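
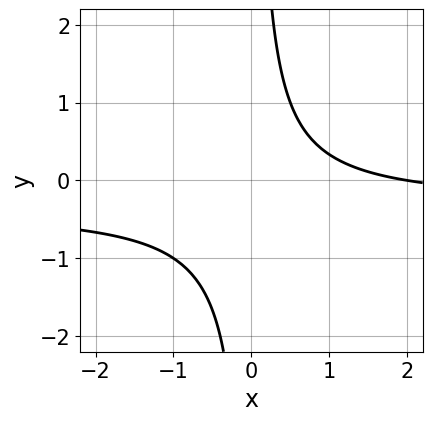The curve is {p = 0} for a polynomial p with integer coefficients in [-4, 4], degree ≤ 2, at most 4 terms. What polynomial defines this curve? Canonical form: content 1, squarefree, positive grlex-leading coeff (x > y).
3*x*y + x - 2

First, deg p = 2. No degree-1 curve has this shape.
Then, checking where it meets the axes: the curve avoids every integer y-axis point in the box; it meets the x-axis at x = 2 (among the integer gridlines).
Finally, solving for integer coefficients yields p as stated.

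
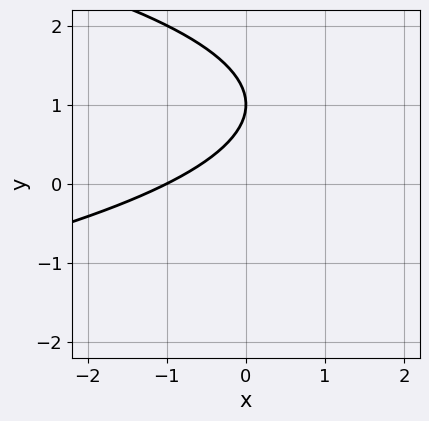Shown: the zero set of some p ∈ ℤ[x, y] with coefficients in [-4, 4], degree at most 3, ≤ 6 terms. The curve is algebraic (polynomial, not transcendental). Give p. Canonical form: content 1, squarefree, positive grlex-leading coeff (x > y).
y^2 + x - 2*y + 1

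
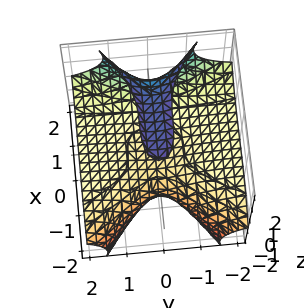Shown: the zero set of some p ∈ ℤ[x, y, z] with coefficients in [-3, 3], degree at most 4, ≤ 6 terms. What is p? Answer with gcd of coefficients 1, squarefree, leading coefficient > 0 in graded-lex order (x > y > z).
deg p = 3.
Observable constraints: no y-intercept at any integer in the box; it meets the x-axis at x = 1 (among the integer gridlines).
Matching integer coefficients to the picture gives p.

x^3 - 3*y^2*z + z^3 - 3*z - 1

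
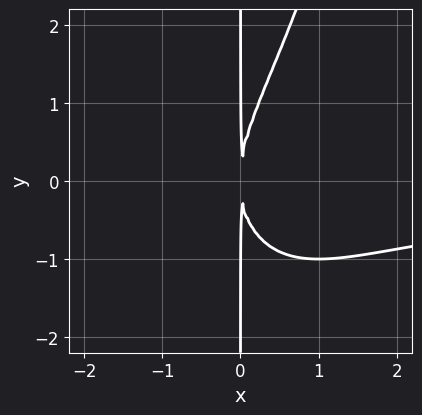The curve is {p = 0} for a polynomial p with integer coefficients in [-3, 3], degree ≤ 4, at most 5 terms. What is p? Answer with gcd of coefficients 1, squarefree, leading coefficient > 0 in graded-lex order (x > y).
Degree: a generic line meets the curve in up to 4 points, so deg p = 4.
From the axis intercepts and sections: every point of the y-axis in the box is on the curve.
Matching integer coefficients to the picture gives p.

x^3*y + x^2*y - x*y^2 + 3*x^2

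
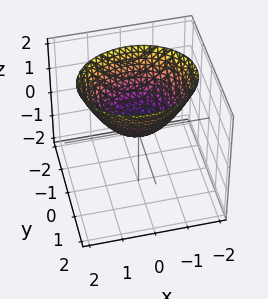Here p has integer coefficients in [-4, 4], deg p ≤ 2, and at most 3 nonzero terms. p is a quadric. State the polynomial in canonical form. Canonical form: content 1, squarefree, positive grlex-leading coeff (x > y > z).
2*x^2 + 3*y^2 - 3*z

(a) Degree: a single bowl opening along one axis; a quadric, so deg p = 2.
(b) Symmetries: the y ↦ −y reflection is a symmetry, so y appears only in even powers; the x ↦ −x reflection is a symmetry, so x appears only in even powers.
(c) Observable constraints: one z-axis crossing is at z = 0; it meets the y-axis at y = 0 (among the integer gridlines); it meets the x-axis at x = 0 (among the integer gridlines).
(d) These observations pin down the coefficients.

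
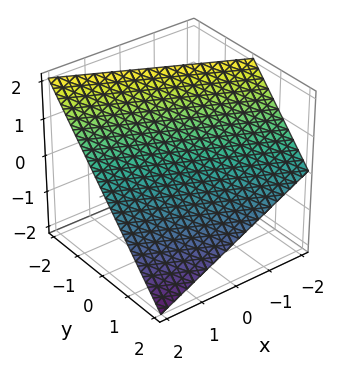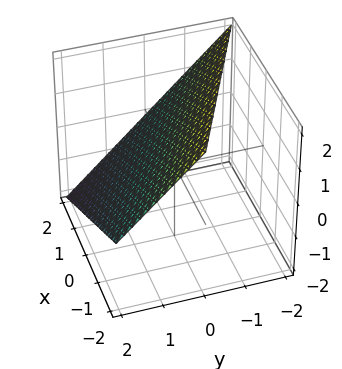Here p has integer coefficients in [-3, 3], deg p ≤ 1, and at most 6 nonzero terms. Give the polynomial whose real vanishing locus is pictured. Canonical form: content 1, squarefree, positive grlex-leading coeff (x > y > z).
First, deg p = 1.
Then, against the integer gridlines: it meets the x-axis at x = 2 (among the integer gridlines); it crosses the z-axis at the gridline z = 1.
Finally, these observations pin down the coefficients.

x + 2*y + 2*z - 2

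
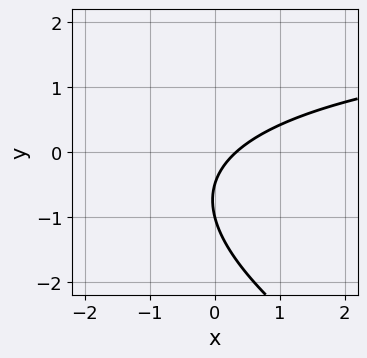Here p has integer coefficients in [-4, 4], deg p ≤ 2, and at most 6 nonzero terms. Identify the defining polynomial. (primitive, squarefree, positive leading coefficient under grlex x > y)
Degree: a generic line meets the curve in up to 2 points, so deg p = 2.
Against the integer gridlines: one y-axis crossing is at y = -1.
Assembling these constraints gives the stated polynomial.

x*y + 2*y^2 - 3*x + 3*y + 1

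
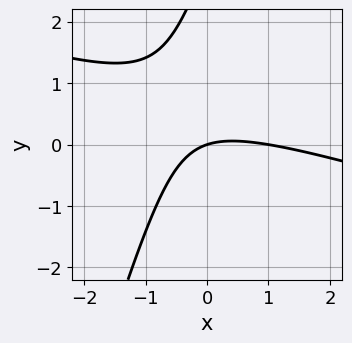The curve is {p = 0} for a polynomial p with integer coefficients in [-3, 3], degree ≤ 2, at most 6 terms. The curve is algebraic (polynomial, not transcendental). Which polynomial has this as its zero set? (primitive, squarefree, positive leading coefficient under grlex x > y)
(a) The degree is 2 — the shape is more complex than any degree-1 curve.
(b) From the visible intercepts: it meets the y-axis at y = 0 (among the integer gridlines); among the integer gridlines, it crosses the x-axis at x ∈ {0, 1}.
(c) Solving for integer coefficients yields p as stated.

x^2 + 3*x*y - y^2 - x + 3*y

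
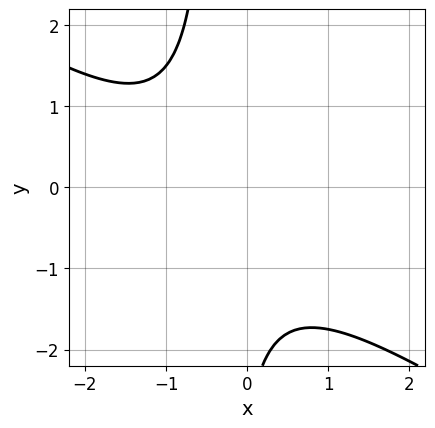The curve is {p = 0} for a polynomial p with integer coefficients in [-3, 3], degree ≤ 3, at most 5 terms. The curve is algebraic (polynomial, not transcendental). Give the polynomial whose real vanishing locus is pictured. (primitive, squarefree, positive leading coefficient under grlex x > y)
First, degree: the shape is more complex than any degree-1 curve, so deg p = 2.
Then, from the visible intercepts: the curve avoids every integer x-axis point in the box; no y-intercept at any integer in the box.
Finally, putting this together gives p.

2*x^2 + 3*x*y + 2*x + y + 3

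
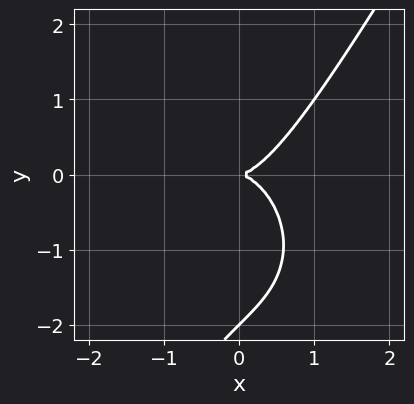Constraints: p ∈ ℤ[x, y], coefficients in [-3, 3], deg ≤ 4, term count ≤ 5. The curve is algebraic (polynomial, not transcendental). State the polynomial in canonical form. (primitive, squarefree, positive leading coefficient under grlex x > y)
2*x^3 + x*y^2 - y^3 - 2*y^2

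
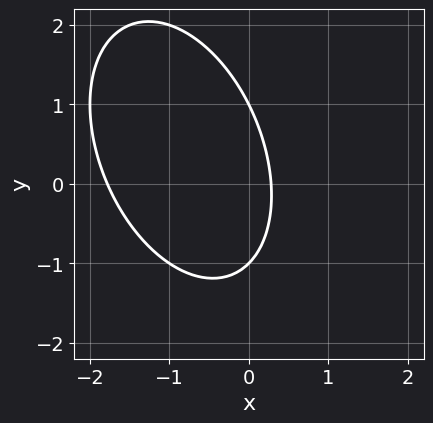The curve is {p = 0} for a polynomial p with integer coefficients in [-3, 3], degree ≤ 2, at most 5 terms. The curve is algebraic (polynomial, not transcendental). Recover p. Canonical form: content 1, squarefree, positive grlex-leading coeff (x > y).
(a) deg p = 2. No degree-1 curve has this shape.
(b) Against the integer gridlines: among the integer gridlines, it crosses the y-axis at y ∈ {-1, 1}.
(c) Solving for integer coefficients yields p as stated.

2*x^2 + x*y + y^2 + 3*x - 1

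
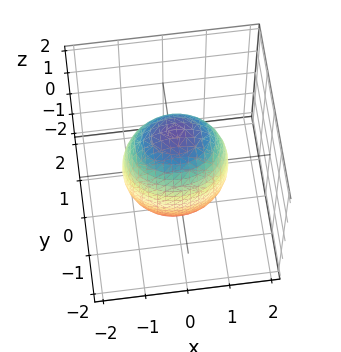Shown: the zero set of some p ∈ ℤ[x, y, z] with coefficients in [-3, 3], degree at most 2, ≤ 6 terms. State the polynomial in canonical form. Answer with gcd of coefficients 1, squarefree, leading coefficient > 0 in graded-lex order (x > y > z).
(a) The degree is 2 — bounded and convex; a quadric.
(b) Symmetries: it's symmetric under y → −y, forcing even powers of y; it's symmetric under z → −z, forcing even powers of z; the x ↦ −x reflection is a symmetry, so x appears only in even powers.
(c) From the axis intercepts and sections: the y-axis gridline crossings are at y ∈ {-1, 1}.
(d) Matching integer coefficients to the picture gives p.

2*x^2 + 3*y^2 + z^2 - 3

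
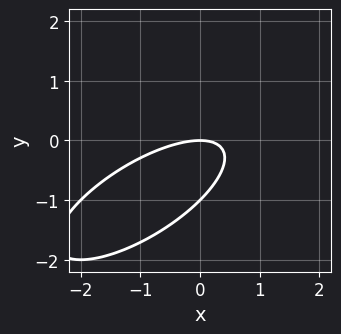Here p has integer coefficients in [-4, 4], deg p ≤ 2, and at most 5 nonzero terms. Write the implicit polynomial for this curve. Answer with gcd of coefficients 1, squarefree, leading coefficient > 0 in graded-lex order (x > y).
x^2 - 2*x*y + 2*y^2 + 2*y

1. Degree: the shape is more complex than any degree-1 curve, so deg p = 2.
2. Checking where it meets the axes: among the integer gridlines, it crosses the y-axis at y ∈ {-1, 0}; one x-axis crossing is at x = 0.
3. Solving for integer coefficients yields p as stated.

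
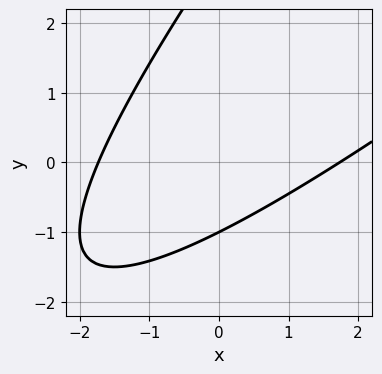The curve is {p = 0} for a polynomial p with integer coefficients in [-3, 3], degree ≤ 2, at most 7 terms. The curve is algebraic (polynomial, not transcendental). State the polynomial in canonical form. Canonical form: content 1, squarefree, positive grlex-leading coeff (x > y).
The degree is 2 — the shape is more complex than any degree-1 curve.
Reading off the gridlines: it meets the y-axis at y = -1 (among the integer gridlines).
Assembling these constraints gives the stated polynomial.

x^2 - 2*x*y + y^2 - 2*y - 3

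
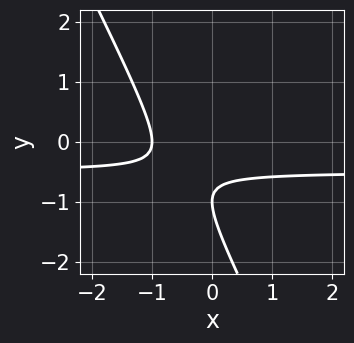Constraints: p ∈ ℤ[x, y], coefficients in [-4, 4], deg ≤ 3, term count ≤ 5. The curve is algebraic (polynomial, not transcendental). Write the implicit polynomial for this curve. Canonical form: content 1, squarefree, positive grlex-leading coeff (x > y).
2*x*y + y^2 + x + 2*y + 1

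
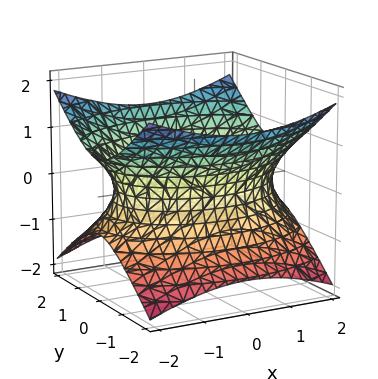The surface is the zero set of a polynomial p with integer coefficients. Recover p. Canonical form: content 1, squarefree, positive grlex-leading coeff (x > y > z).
x^2 + 2*y^2 - 3*z^2 - 3

deg p = 2.
Symmetries: mirror symmetry z ↦ −z ⇒ only even powers of z; it's symmetric under y → −y, forcing even powers of y; mirror symmetry x ↦ −x ⇒ only even powers of x.
Checking where it meets the axes: no z-intercept at any integer in the box.
These observations pin down the coefficients.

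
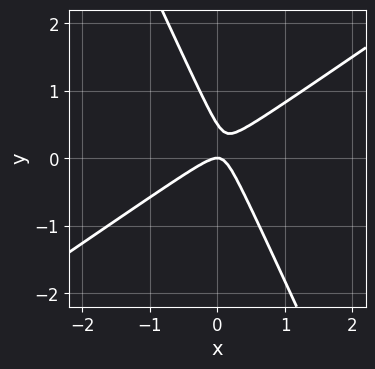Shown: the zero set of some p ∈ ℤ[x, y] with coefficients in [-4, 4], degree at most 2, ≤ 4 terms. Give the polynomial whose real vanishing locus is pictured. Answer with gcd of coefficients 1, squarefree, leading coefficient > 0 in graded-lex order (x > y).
3*x^2 - 3*x*y - 2*y^2 + y

1. The degree is 2 — the shape is more complex than any degree-1 curve.
2. Observable constraints: it crosses the y-axis at the gridline y = 0; it meets the x-axis at x = 0 (among the integer gridlines).
3. The integer polynomial consistent with all of this is the stated p.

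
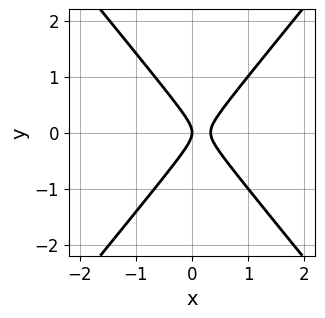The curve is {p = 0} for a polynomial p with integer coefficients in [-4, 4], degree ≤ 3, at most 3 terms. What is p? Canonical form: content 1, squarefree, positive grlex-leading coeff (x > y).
First, degree: a generic line meets the curve in up to 2 points, so deg p = 2.
Then, symmetries: it's symmetric under y → −y, forcing even powers of y.
Then, observable constraints: it crosses the y-axis at the gridline y = 0; it meets the x-axis at x = 0 (among the integer gridlines).
Finally, putting this together gives p.

3*x^2 - 2*y^2 - x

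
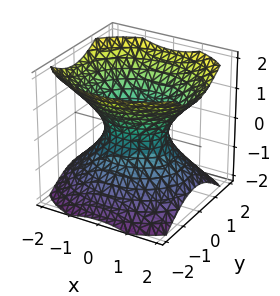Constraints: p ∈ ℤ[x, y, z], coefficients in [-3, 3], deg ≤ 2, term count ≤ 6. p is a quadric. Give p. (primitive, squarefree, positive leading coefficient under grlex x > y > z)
2*x^2 + 3*y^2 - 3*z^2 - 2

(a) deg p = 2. One connected sheet with a waist; a quadric.
(b) Symmetries: mirror symmetry x ↦ −x ⇒ only even powers of x; the z ↦ −z reflection is a symmetry, so z appears only in even powers; it's symmetric under y → −y, forcing even powers of y.
(c) From the axis intercepts and sections: the x-axis gridline crossings are at x ∈ {-1, 1}; no z-intercept at any integer in the box.
(d) Assembling these constraints gives the stated polynomial.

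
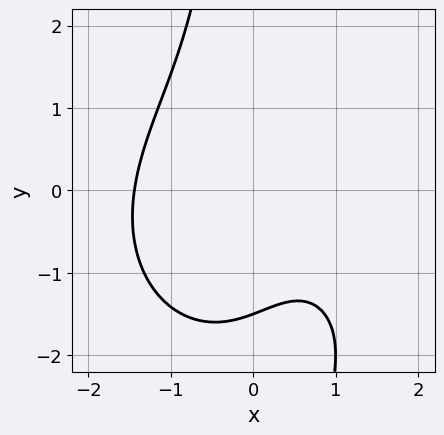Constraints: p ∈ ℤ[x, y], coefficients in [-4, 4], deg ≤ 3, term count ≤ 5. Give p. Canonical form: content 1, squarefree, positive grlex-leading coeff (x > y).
x^3 + x*y^2 + 2*x*y + 2*y + 3

1. The degree is 3 — a generic line meets the curve in up to 3 points.
2. Matching integer coefficients to the picture gives p.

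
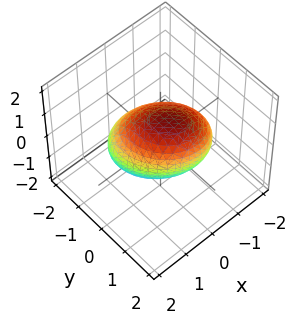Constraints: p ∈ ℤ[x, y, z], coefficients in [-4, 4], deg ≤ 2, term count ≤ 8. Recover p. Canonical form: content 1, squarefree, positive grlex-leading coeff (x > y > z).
2*x^2 + x*y + 2*y^2 - y*z + 2*z^2 - 3

First, degree: no degree-1 surface has this shape, so deg p = 2.
Finally, matching integer coefficients to the picture gives p.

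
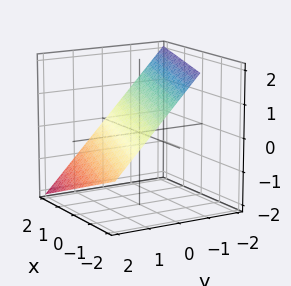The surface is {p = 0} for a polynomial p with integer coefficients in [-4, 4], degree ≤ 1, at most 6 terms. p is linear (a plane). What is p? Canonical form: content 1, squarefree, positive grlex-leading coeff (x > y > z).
x + 3*y + 3*z - 2

1. Degree: every cross-section is a straight line — this is a plane, so deg p = 1.
2. Checking where it meets the axes: one x-axis crossing is at x = 2.
3. Assembling these constraints gives the stated polynomial.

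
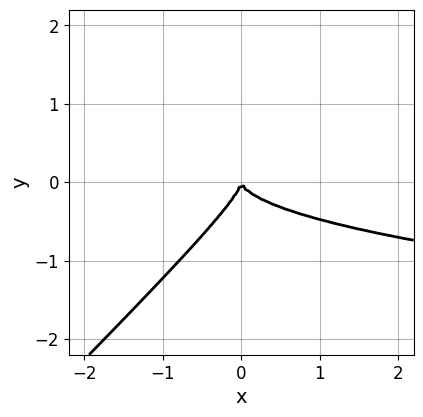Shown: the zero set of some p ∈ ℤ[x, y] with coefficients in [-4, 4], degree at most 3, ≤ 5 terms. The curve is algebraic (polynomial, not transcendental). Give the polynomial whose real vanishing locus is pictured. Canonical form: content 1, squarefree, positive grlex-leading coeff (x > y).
1. The degree is 3 — no degree-2 curve has this shape.
2. Reading off the gridlines: one x-axis crossing is at x = 0; it meets the y-axis at y = 0 (among the integer gridlines).
3. Matching integer coefficients to the picture gives p.

3*x*y^2 - 3*y^3 - x^2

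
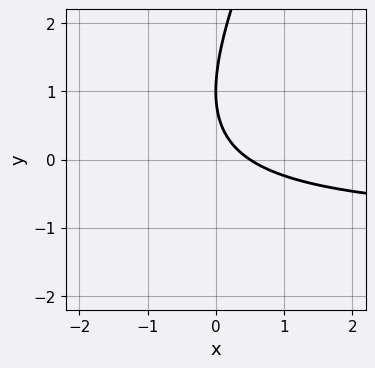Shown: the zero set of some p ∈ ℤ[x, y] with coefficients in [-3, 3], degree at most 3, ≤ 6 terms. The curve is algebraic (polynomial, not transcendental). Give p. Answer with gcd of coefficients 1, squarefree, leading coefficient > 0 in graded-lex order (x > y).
deg p = 2. A generic line meets the curve in up to 2 points.
Observable constraints: it meets the y-axis at y = 1 (among the integer gridlines).
Together with the visible shape, these determine p as stated.

2*x*y - y^2 + 2*x + 2*y - 1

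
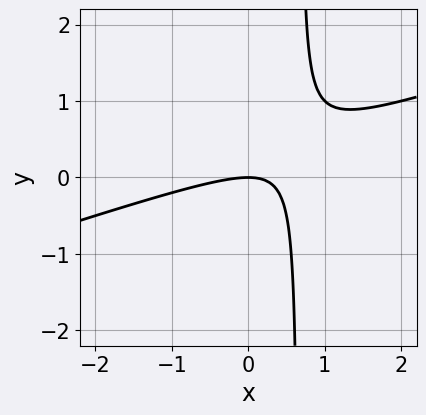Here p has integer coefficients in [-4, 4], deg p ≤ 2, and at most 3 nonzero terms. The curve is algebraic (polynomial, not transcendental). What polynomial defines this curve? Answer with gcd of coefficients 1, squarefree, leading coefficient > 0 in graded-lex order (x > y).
1. deg p = 2. No degree-1 curve has this shape.
2. Against the integer gridlines: it meets the x-axis at x = 0 (among the integer gridlines); it crosses the y-axis at the gridline y = 0.
3. Matching integer coefficients to the picture gives p.

x^2 - 3*x*y + 2*y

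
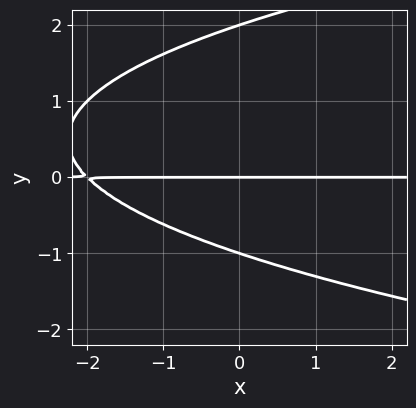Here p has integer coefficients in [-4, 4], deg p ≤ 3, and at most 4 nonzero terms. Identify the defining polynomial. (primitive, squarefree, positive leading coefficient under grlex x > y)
y^3 - x*y - y^2 - 2*y

deg p = 3. The shape is more complex than any degree-2 curve.
From the axis intercepts and sections: every point of the x-axis in the box is on the curve; among the integer gridlines, it crosses the y-axis at y ∈ {-1, 0, 2}.
Together with the visible shape, these determine p as stated.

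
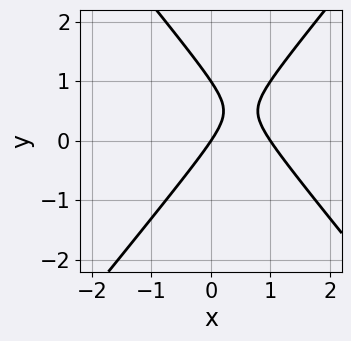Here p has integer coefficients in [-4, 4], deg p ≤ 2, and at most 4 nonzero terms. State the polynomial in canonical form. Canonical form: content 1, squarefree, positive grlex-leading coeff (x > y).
1. deg p = 2.
2. From the visible intercepts: among the integer gridlines, it crosses the y-axis at y ∈ {0, 1}; among the integer gridlines, it crosses the x-axis at x ∈ {0, 1}.
3. Fitting integer coefficients to these (and the overall shape) gives p.

3*x^2 - 2*y^2 - 3*x + 2*y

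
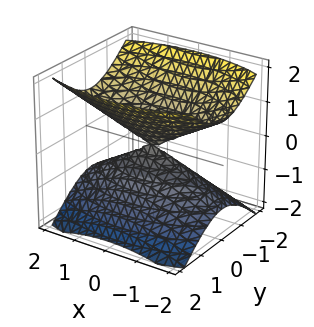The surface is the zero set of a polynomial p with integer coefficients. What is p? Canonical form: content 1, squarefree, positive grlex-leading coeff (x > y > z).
First, the picture has 2 separate pieces.
Then, degree: a double cone through the origin; a quadric, so deg p = 2.
Next, symmetries: mirror symmetry x ↦ −x ⇒ only even powers of x; the z ↦ −z reflection is a symmetry, so z appears only in even powers; the y ↦ −y reflection is a symmetry, so y appears only in even powers.
Then, reading off the gridlines: it crosses the x-axis at the gridline x = 0; it crosses the y-axis at the gridline y = 0.
Finally, matching integer coefficients to the picture gives p.

x^2 + 3*y^2 - 3*z^2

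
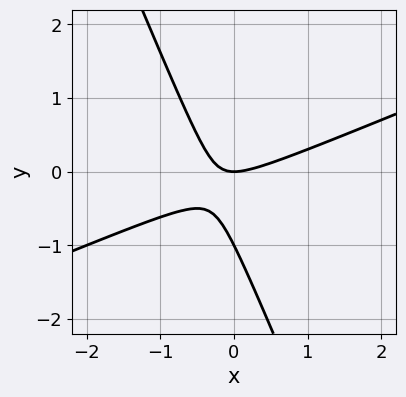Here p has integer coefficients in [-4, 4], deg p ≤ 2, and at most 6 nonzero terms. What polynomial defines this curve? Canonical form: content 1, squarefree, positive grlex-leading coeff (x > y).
x^2 - 2*x*y - y^2 - y

deg p = 2.
Checking where it meets the axes: one x-axis crossing is at x = 0; among the integer gridlines, it crosses the y-axis at y ∈ {-1, 0}.
These observations pin down the coefficients.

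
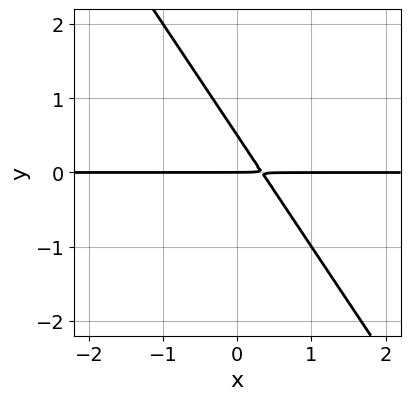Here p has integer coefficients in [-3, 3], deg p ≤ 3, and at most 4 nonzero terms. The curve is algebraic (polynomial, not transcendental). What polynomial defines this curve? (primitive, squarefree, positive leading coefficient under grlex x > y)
3*x*y + 2*y^2 - y

First, the degree is 2 — no degree-1 curve has this shape.
Then, checking where it meets the axes: every point of the x-axis in the box is on the curve; one y-axis crossing is at y = 0.
Finally, solving for integer coefficients yields p as stated.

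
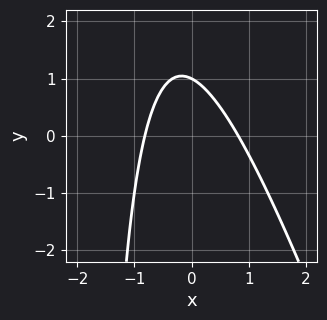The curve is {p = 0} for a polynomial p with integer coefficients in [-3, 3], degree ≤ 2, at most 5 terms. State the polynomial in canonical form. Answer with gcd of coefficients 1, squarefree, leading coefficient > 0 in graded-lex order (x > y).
First, the degree is 2 — a generic line meets the curve in up to 2 points.
Next, against the integer gridlines: it meets the y-axis at y = 1 (among the integer gridlines).
Finally, together with the visible shape, these determine p as stated.

3*x^2 + x*y + 2*y - 2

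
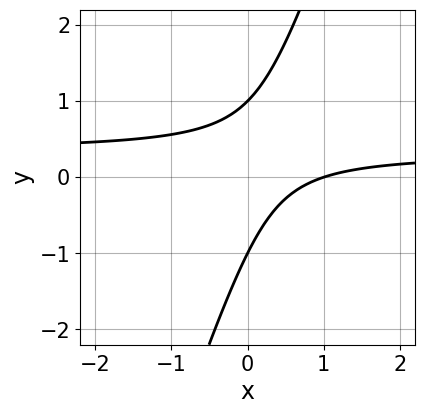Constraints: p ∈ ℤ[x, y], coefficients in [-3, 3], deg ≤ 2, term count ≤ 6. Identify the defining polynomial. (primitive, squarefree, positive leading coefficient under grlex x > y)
3*x*y - y^2 - x + 1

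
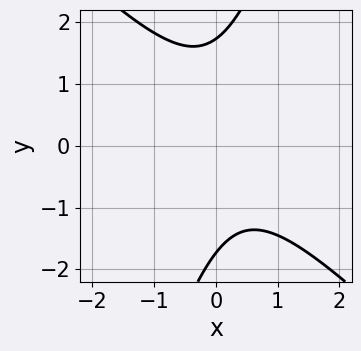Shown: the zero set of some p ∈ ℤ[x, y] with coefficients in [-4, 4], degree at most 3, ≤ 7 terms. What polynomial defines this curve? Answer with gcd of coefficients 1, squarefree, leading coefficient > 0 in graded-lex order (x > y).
First, degree: a generic line meets the curve in up to 2 points, so deg p = 2.
Then, observable constraints: the curve avoids every integer x-axis point in the box.
Finally, the integer polynomial consistent with all of this is the stated p.

3*x^2 + 2*x*y - y^2 - x + 3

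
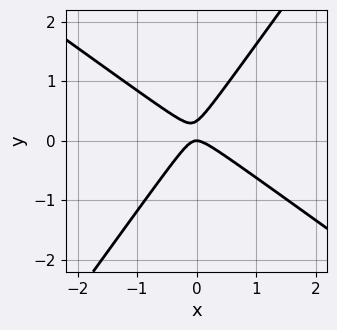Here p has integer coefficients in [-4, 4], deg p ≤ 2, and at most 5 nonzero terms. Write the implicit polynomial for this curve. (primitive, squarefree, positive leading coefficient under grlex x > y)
3*x^2 + 2*x*y - 3*y^2 + y

First, the degree is 2 — a generic line meets the curve in up to 2 points.
Next, observable constraints: it crosses the x-axis at the gridline x = 0; one y-axis crossing is at y = 0.
Finally, matching integer coefficients to the picture gives p.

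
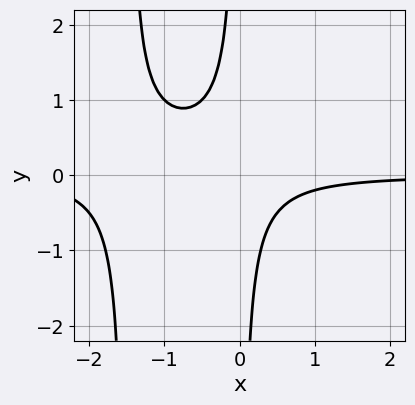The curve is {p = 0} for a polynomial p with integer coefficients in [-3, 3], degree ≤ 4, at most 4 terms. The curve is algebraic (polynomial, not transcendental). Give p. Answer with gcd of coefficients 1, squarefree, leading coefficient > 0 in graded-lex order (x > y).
2*x^2*y + 3*x*y + 1

1. deg p = 3. The shape is more complex than any degree-2 curve.
2. From the visible intercepts: it misses every integer gridline on the x-axis; the curve avoids every integer y-axis point in the box.
3. Matching integer coefficients to the picture gives p.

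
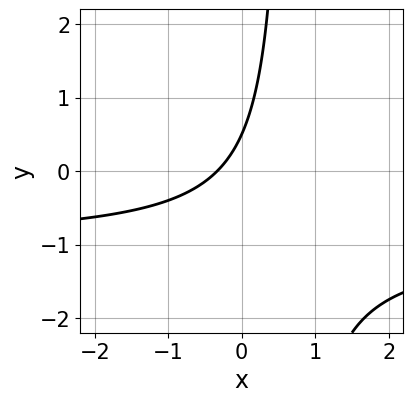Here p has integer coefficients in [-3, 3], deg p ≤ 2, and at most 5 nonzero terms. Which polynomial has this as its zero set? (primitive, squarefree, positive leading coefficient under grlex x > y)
3*x*y + 3*x - 2*y + 1

First, the degree is 2 — the shape is more complex than any degree-1 curve.
Finally, putting this together gives p.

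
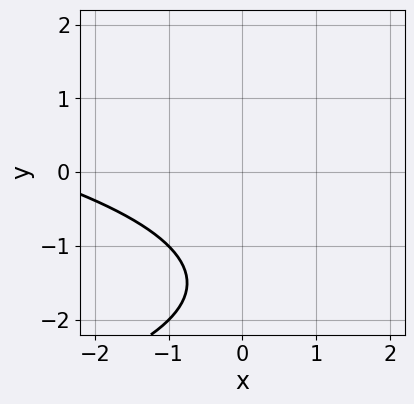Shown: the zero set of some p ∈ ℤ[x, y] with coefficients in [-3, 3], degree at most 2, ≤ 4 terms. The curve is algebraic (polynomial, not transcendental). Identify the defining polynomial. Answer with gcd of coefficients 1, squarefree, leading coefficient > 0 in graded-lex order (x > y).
y^2 + x + 3*y + 3

deg p = 2. No degree-1 curve has this shape.
Reading off the gridlines: the curve avoids every integer y-axis point in the box; no x-intercept at any integer in the box.
Together with the visible shape, these determine p as stated.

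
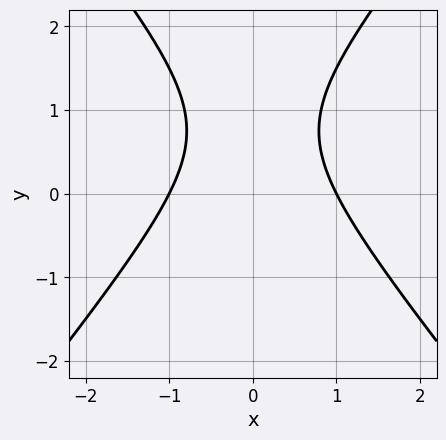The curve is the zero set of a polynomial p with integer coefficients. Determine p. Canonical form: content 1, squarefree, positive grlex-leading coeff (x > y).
3*x^2 - 2*y^2 + 3*y - 3

Degree: no degree-1 curve has this shape, so deg p = 2.
Symmetries: it's symmetric under x → −x, forcing even powers of x.
Checking where it meets the axes: the curve avoids every integer y-axis point in the box; among the integer gridlines, it crosses the x-axis at x ∈ {-1, 1}.
Solving for integer coefficients yields p as stated.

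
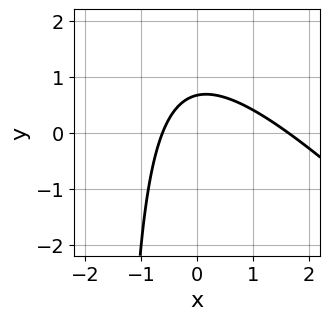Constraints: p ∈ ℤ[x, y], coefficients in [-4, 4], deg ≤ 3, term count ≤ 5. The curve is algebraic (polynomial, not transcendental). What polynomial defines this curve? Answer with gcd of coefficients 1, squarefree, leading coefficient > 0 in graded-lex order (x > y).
(a) deg p = 2.
(b) Putting this together gives p.

2*x^2 + 2*x*y - 2*x + 3*y - 2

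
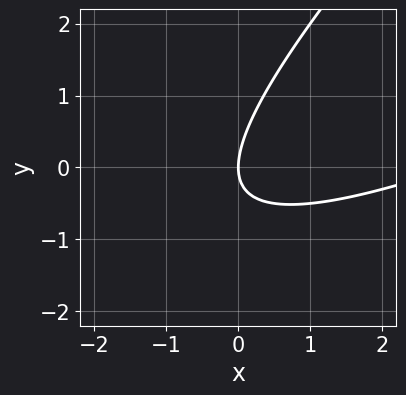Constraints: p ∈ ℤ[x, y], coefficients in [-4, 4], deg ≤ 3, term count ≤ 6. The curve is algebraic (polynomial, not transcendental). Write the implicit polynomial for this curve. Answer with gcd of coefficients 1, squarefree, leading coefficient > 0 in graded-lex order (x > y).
x^2 - 3*x*y + 2*y^2 - 3*x

(a) The degree is 2 — the shape is more complex than any degree-1 curve.
(b) From the visible intercepts: it crosses the y-axis at the gridline y = 0; one x-axis crossing is at x = 0.
(c) Fitting integer coefficients to these (and the overall shape) gives p.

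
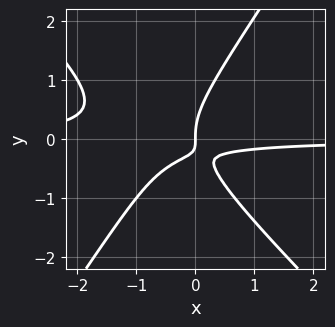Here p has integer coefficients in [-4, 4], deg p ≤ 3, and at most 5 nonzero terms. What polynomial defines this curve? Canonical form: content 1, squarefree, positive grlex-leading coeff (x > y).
3*x^2*y + x*y^2 - 2*y^3 + 3*x*y + x

1. deg p = 3.
2. Reading off the gridlines: one y-axis crossing is at y = 0; one x-axis crossing is at x = 0.
3. Solving for integer coefficients yields p as stated.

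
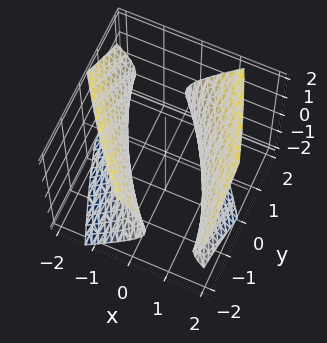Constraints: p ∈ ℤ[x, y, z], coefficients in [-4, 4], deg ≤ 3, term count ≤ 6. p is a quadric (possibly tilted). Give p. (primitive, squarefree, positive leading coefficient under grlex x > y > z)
3*x^2 + 3*x*y + y^2 - y*z - 2*z^2 - 3

First, the picture has 2 separate pieces.
Then, degree: no degree-1 surface has this shape, so deg p = 2.
Then, against the integer gridlines: the x-axis gridline crossings are at x ∈ {-1, 1}; the surface avoids every integer z-axis point in the box.
Finally, putting this together gives p.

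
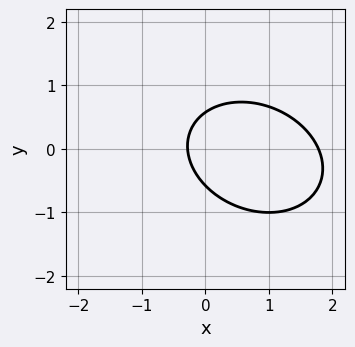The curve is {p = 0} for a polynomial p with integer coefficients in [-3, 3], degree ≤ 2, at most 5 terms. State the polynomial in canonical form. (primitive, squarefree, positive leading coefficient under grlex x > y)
2*x^2 + x*y + 3*y^2 - 3*x - 1

1. Degree: no degree-1 curve has this shape, so deg p = 2.
2. Putting this together gives p.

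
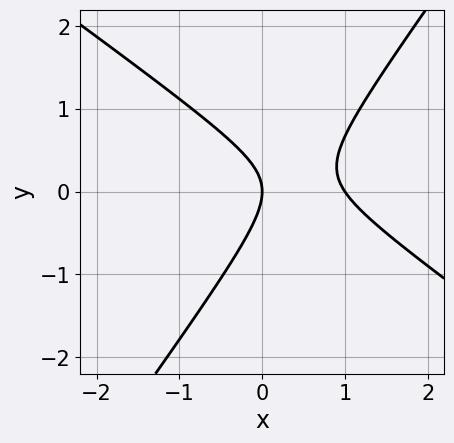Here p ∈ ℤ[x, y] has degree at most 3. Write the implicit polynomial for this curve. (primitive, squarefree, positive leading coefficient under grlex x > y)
(a) deg p = 2. A generic line meets the curve in up to 2 points.
(b) From the axis intercepts and sections: it crosses the y-axis at the gridline y = 0; among the integer gridlines, it crosses the x-axis at x ∈ {0, 1}.
(c) Fitting integer coefficients to these (and the overall shape) gives p.

3*x^2 + 2*x*y - 3*y^2 - 3*x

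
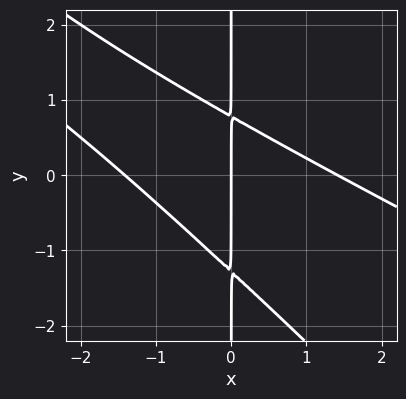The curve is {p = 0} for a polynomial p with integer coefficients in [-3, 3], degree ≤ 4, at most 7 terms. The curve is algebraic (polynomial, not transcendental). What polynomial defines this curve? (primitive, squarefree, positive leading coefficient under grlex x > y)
x^3 + 3*x^2*y + 2*x*y^2 + x*y - 2*x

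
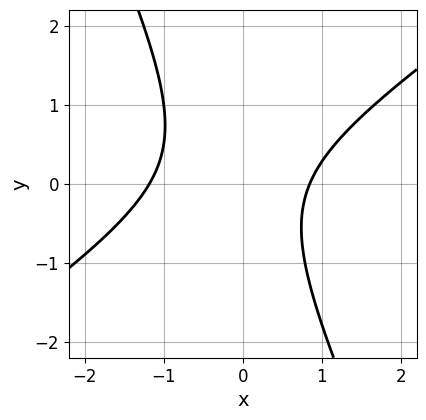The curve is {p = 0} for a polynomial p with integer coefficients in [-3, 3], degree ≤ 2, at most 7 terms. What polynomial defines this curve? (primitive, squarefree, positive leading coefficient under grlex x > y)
3*x^2 - 3*x*y - 2*y^2 + x - 3

(a) The degree is 2 — a generic line meets the curve in up to 2 points.
(b) From the visible intercepts: it misses every integer gridline on the y-axis.
(c) The integer polynomial consistent with all of this is the stated p.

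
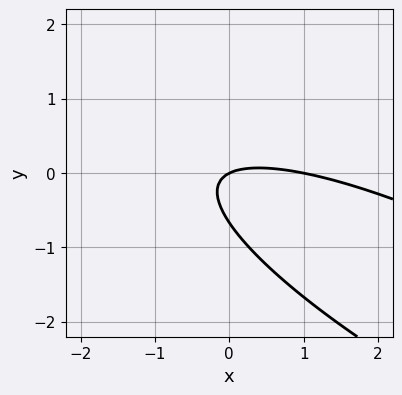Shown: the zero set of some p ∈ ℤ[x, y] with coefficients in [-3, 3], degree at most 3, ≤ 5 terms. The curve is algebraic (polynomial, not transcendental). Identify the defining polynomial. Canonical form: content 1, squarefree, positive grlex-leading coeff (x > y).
First, deg p = 2. A generic line meets the curve in up to 2 points.
Then, observable constraints: it meets the y-axis at y = 0 (among the integer gridlines); the x-axis gridline crossings are at x ∈ {0, 1}.
Finally, together with the visible shape, these determine p as stated.

x^2 + 3*x*y + 3*y^2 - x + 2*y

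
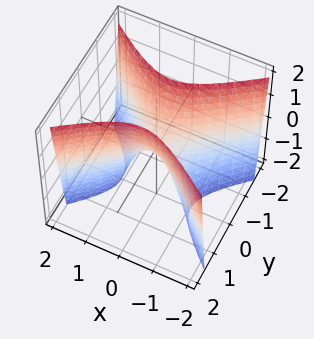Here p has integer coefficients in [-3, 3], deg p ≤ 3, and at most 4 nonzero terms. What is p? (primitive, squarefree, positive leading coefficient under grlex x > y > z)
2*x^2 - 3*y^2 + z

First, deg p = 2. A hyperbolic paraboloid; a quadric.
Next, symmetries: the x ↦ −x reflection is a symmetry, so x appears only in even powers; the y ↦ −y reflection is a symmetry, so y appears only in even powers.
Then, from the axis intercepts and sections: one z-axis crossing is at z = 0; it meets the x-axis at x = 0 (among the integer gridlines).
Finally, the integer polynomial consistent with all of this is the stated p.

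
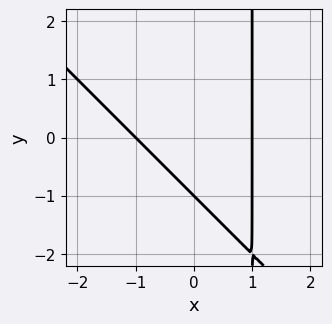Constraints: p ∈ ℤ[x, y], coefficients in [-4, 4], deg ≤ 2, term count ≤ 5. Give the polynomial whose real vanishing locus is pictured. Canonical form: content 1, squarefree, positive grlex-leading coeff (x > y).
1. The degree is 2 — no degree-1 curve has this shape.
2. From the axis intercepts and sections: among the integer gridlines, it crosses the x-axis at x ∈ {-1, 1}; it crosses the y-axis at the gridline y = -1.
3. The integer polynomial consistent with all of this is the stated p.

x^2 + x*y - y - 1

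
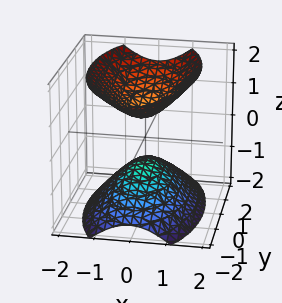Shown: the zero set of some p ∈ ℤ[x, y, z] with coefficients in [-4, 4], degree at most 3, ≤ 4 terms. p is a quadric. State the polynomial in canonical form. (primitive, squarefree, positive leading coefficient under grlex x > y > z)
(a) The picture has 2 separate pieces. Treating them together as one polynomial.
(b) Degree: two separate bowl-shaped sheets opening away from each other; a quadric, so deg p = 2.
(c) Symmetries: mirror symmetry z ↦ −z ⇒ only even powers of z; mirror symmetry y ↦ −y ⇒ only even powers of y; mirror symmetry x ↦ −x ⇒ only even powers of x.
(d) From the axis intercepts and sections: no x-intercept at any integer in the box; it misses every integer gridline on the y-axis.
(e) The integer polynomial consistent with all of this is the stated p.

3*x^2 + y^2 - 2*z^2 + 1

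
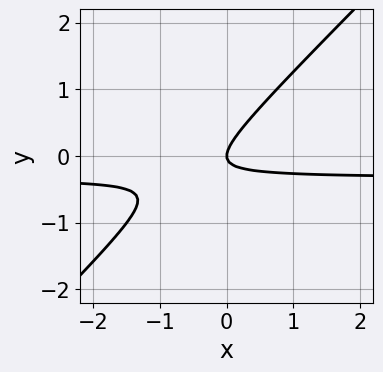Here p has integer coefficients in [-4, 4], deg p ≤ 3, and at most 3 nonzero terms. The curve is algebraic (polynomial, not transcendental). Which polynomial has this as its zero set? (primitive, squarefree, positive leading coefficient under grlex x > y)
3*x*y - 3*y^2 + x

(a) Degree: no degree-1 curve has this shape, so deg p = 2.
(b) Observable constraints: it meets the y-axis at y = 0 (among the integer gridlines); one x-axis crossing is at x = 0.
(c) Matching integer coefficients to the picture gives p.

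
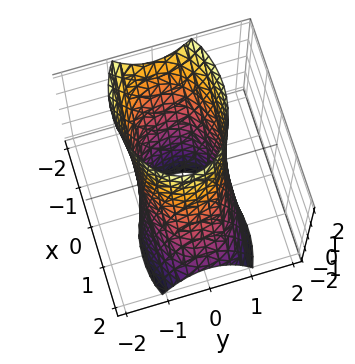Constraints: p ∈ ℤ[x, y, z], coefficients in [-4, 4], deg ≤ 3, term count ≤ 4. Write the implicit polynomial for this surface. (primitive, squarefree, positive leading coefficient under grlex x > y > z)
x^2 + x*z + 2*y^2 - 2

1. Degree: a generic line meets the surface in up to 2 points, so deg p = 2.
2. Reading off the gridlines: no z-intercept at any integer in the box; among the integer gridlines, it crosses the y-axis at y ∈ {-1, 1}.
3. These observations pin down the coefficients.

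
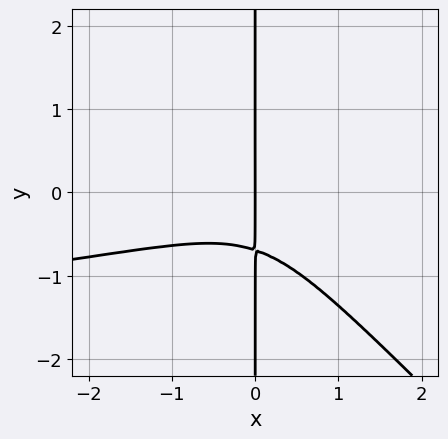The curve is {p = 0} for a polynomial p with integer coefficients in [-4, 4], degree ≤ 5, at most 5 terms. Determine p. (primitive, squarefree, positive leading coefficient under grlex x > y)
3*x^2*y^2 + 3*x*y^3 + x^3 + x

1. Degree: the shape is more complex than any degree-3 curve, so deg p = 4.
2. Observable constraints: the visible y-axis segment lies entirely on the curve; it crosses the x-axis at the gridline x = 0.
3. These observations pin down the coefficients.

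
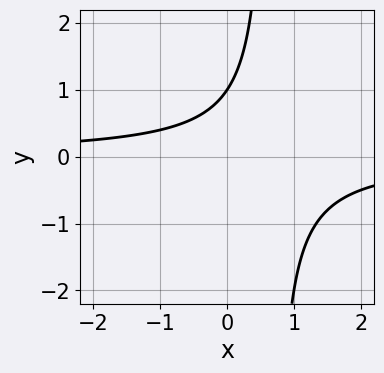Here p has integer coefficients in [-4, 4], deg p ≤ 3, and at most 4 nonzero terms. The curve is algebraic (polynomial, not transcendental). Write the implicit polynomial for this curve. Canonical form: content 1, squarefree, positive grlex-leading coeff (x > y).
First, deg p = 2.
Then, reading off the gridlines: it misses every integer gridline on the x-axis; it crosses the y-axis at the gridline y = 1.
Finally, solving for integer coefficients yields p as stated.

3*x*y - 2*y + 2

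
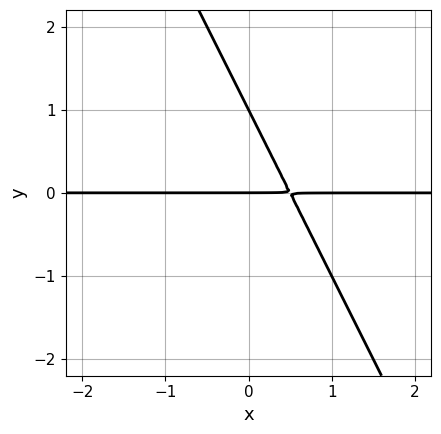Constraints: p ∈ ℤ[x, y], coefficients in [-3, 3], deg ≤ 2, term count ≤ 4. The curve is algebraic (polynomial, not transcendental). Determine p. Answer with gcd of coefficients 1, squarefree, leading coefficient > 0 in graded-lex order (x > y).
deg p = 2. A generic line meets the curve in up to 2 points.
From the visible intercepts: the y-axis gridline crossings are at y ∈ {0, 1}; every point of the x-axis in the box is on the curve.
Together with the visible shape, these determine p as stated.

2*x*y + y^2 - y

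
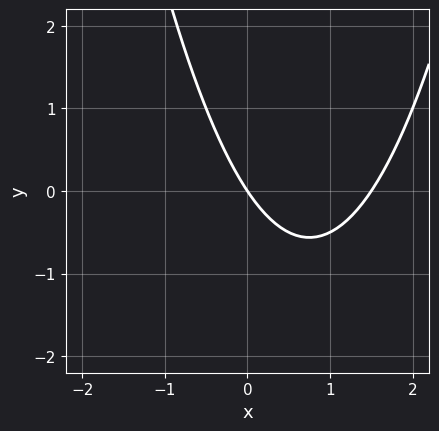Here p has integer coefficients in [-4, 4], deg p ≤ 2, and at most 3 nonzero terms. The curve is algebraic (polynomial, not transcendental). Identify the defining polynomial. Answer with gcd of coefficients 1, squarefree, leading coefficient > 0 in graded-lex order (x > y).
The degree is 2 — no degree-1 curve has this shape.
From the visible intercepts: one x-axis crossing is at x = 0; it crosses the y-axis at the gridline y = 0.
Matching integer coefficients to the picture gives p.

2*x^2 - 3*x - 2*y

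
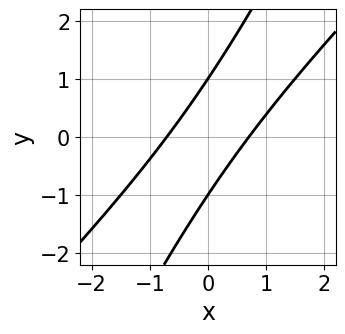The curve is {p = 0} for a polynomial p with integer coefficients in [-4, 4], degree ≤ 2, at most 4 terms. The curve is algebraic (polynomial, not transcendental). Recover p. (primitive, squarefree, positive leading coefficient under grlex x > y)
(a) The degree is 2 — the shape is more complex than any degree-1 curve.
(b) From the axis intercepts and sections: among the integer gridlines, it crosses the y-axis at y ∈ {-1, 1}.
(c) Solving for integer coefficients yields p as stated.

2*x^2 - 3*x*y + y^2 - 1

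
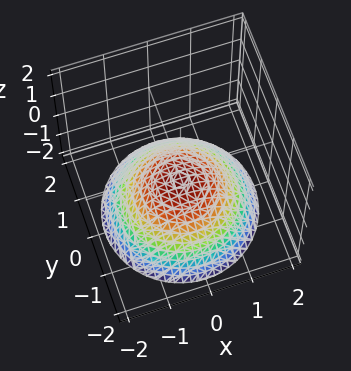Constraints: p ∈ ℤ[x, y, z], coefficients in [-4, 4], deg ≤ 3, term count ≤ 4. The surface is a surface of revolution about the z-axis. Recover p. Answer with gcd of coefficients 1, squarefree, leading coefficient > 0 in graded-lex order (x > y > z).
First, deg p = 2. A generic line meets the surface in up to 2 points.
Then, symmetries: rotational symmetry about the z-axis ⇒ p depends on x, y only through x² + y².
Then, checking where it meets the axes: the surface avoids every integer y-axis point in the box; a circular section at z = -2 has radius between 1 and 2; the surface avoids every integer x-axis point in the box.
Finally, the integer polynomial consistent with all of this is the stated p.

x^2 + y^2 + 2*z + 1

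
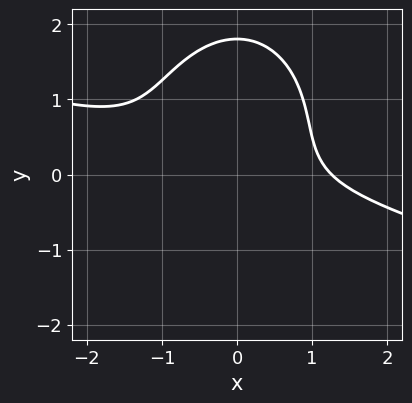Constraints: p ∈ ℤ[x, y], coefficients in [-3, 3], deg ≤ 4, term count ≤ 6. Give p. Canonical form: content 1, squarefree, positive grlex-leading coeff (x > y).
x^3 + 3*x^2*y + 2*y^3 - 3*y^2 - 2

First, degree: no degree-2 curve has this shape, so deg p = 3.
Finally, solving for integer coefficients yields p as stated.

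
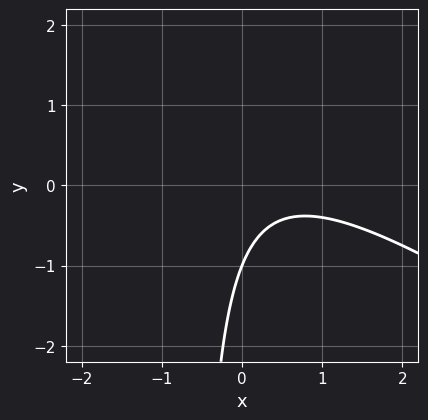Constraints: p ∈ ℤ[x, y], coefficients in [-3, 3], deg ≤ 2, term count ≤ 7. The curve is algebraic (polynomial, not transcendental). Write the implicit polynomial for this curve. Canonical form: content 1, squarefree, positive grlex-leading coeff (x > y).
2*x^2 + 3*x*y - 2*x + 2*y + 2

(a) Degree: no degree-1 curve has this shape, so deg p = 2.
(b) Against the integer gridlines: no x-intercept at any integer in the box; it meets the y-axis at y = -1 (among the integer gridlines).
(c) Assembling these constraints gives the stated polynomial.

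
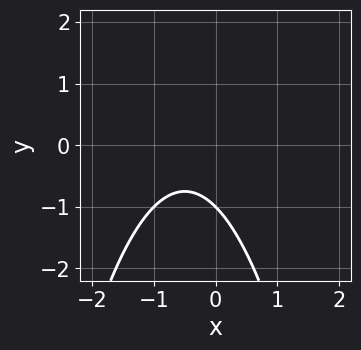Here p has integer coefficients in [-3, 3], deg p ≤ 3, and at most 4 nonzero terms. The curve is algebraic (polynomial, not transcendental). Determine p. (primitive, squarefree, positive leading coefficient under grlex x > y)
x^2 + x + y + 1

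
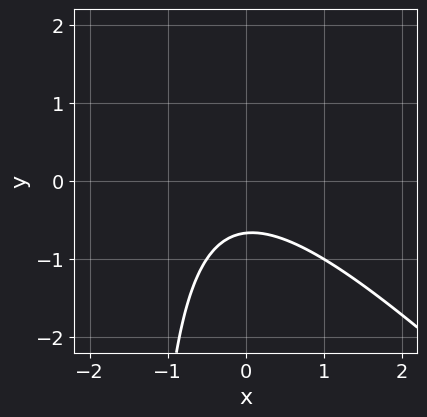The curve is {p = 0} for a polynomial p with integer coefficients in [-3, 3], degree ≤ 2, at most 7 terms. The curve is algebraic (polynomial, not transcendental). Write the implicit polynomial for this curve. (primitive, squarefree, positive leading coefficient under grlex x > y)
First, deg p = 2.
Next, checking where it meets the axes: it misses every integer gridline on the x-axis.
Finally, putting this together gives p.

2*x^2 + 2*x*y + x + 3*y + 2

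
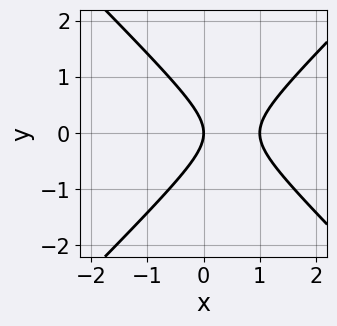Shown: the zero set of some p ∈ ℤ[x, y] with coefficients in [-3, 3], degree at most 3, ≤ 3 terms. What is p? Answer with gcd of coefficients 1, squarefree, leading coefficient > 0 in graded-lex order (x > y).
x^2 - y^2 - x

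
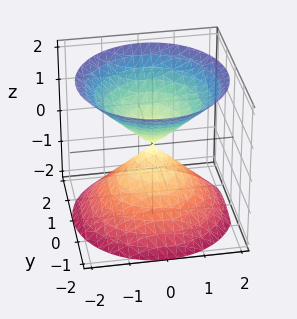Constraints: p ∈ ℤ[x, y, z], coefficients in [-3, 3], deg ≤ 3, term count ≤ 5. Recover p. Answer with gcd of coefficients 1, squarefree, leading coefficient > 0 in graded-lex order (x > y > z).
x^2 + y^2 - z^2

1. The picture has 2 separate pieces. They look like related sheets of one shape, so recover p as a whole.
2. deg p = 2. Two nappes meeting at a single point; a quadric.
3. By symmetry, every cross-section ⟂ z is a circle, so x, y appear only via x² + y²; it's symmetric under z → −z, forcing even powers of z.
4. Observable constraints: it meets the y-axis at y = 0 (among the integer gridlines); a circular section at z = 1 has radius exactly 1; it crosses the z-axis at the gridline z = 0.
5. Assembling these constraints gives the stated polynomial.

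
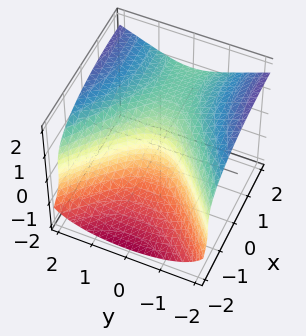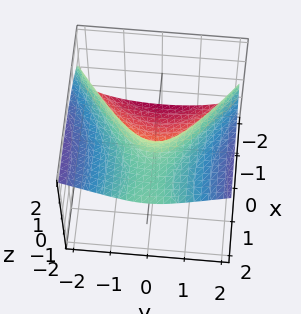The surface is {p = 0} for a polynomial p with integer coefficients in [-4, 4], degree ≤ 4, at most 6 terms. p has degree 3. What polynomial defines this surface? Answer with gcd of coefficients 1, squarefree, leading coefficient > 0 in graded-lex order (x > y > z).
1. The degree is 3 — no degree-2 surface has this shape.
2. Checking where it meets the axes: one y-axis crossing is at y = 0; it crosses the z-axis at the gridline z = 0.
3. Together with the visible shape, these determine p as stated.

2*z^3 + x^2 - 2*y^2 - 3*x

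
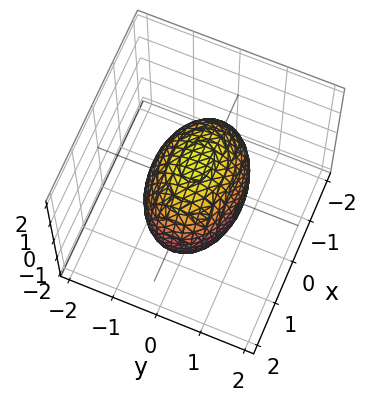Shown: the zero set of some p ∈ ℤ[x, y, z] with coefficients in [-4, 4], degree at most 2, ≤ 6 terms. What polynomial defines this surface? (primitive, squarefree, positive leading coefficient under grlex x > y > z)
deg p = 2. A closed, bounded, convex surface; a quadric.
Symmetries: the x ↦ −x reflection is a symmetry, so x appears only in even powers; it's symmetric under z → −z, forcing even powers of z; the y ↦ −y reflection is a symmetry, so y appears only in even powers.
Observable constraints: the y-axis gridline crossings are at y ∈ {-1, 1}.
Solving for integer coefficients yields p as stated.

x^2 + 2*y^2 + z^2 - 2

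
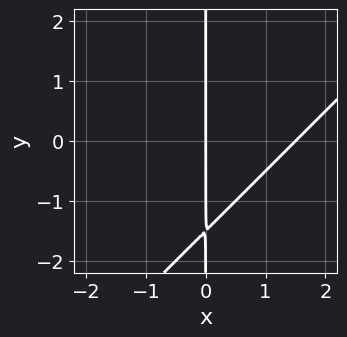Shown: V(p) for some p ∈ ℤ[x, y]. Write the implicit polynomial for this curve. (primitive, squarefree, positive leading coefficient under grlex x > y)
2*x^2 - 2*x*y - 3*x

deg p = 2.
Observable constraints: every point of the y-axis in the box is on the curve; it crosses the x-axis at the gridline x = 0.
Solving for integer coefficients yields p as stated.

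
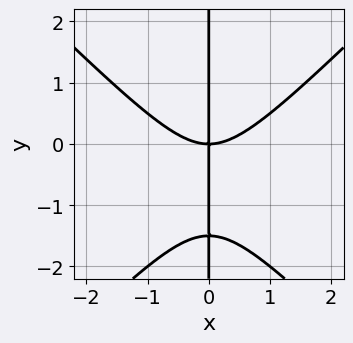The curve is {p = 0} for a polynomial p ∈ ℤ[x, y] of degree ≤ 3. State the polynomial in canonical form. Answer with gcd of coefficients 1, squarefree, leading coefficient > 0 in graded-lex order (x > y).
2*x^3 - 2*x*y^2 - 3*x*y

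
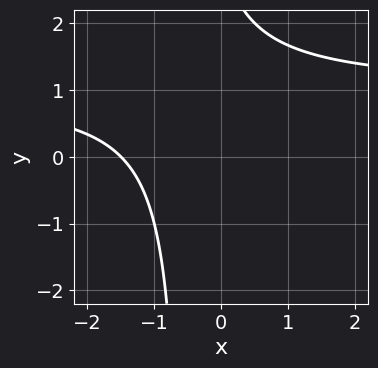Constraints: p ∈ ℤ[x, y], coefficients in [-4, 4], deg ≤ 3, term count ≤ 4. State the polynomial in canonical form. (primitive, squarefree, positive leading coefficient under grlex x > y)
2*x*y - 2*x + y - 3

First, degree: no degree-1 curve has this shape, so deg p = 2.
Then, against the integer gridlines: no y-intercept at any integer in the box.
Finally, assembling these constraints gives the stated polynomial.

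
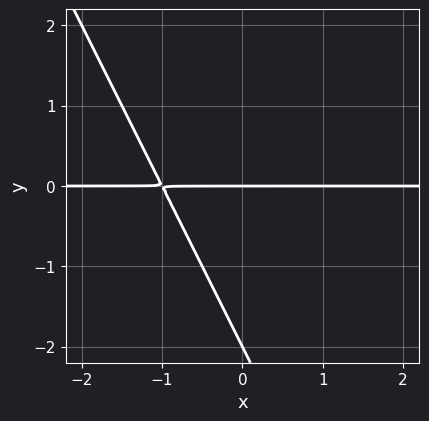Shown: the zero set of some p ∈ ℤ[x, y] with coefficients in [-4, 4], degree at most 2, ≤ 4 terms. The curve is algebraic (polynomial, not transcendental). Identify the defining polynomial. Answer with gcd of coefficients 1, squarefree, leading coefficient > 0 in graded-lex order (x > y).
2*x*y + y^2 + 2*y

The degree is 2 — the shape is more complex than any degree-1 curve.
Against the integer gridlines: among the integer gridlines, it crosses the y-axis at y ∈ {-2, 0}; every point of the x-axis in the box is on the curve.
Putting this together gives p.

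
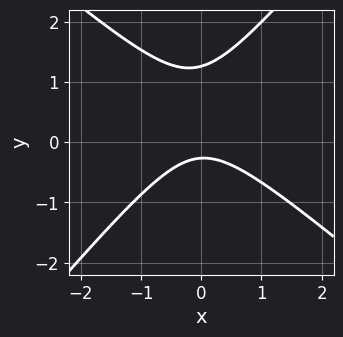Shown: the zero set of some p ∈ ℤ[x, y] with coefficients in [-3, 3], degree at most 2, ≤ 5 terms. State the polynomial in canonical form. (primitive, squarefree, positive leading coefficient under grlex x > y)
3*x^2 + x*y - 3*y^2 + 3*y + 1

First, the degree is 2 — no degree-1 curve has this shape.
Then, from the visible intercepts: no x-intercept at any integer in the box.
Finally, fitting integer coefficients to these (and the overall shape) gives p.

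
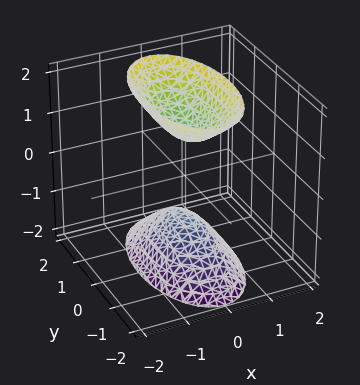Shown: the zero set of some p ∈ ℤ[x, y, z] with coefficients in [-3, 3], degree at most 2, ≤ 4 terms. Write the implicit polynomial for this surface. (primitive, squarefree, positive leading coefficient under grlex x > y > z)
There are 2 components. They look like related sheets of one shape, so recover p as a whole.
The degree is 2 — two separate bowl-shaped sheets opening away from each other; a quadric.
Symmetries: the x ↦ −x reflection is a symmetry, so x appears only in even powers; the y ↦ −y reflection is a symmetry, so y appears only in even powers; it's symmetric under z → −z, forcing even powers of z.
Against the integer gridlines: it misses every integer gridline on the y-axis; no x-intercept at any integer in the box.
Matching integer coefficients to the picture gives p. Check: (0, 0, -1) on the z-axis lies on the surface, and p(0, 0, -1) = 0. ✓

3*x^2 + y^2 - z^2 + 1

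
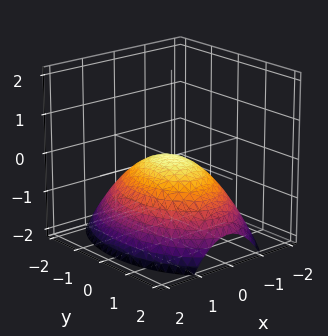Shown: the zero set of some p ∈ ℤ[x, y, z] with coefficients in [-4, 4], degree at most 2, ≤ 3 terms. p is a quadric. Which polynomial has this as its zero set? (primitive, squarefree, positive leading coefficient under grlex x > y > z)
The degree is 2 — a paraboloid; a quadric.
Symmetries: the y ↦ −y reflection is a symmetry, so y appears only in even powers; the x ↦ −x reflection is a symmetry, so x appears only in even powers.
From the axis intercepts and sections: it crosses the x-axis at the gridline x = 0; one y-axis crossing is at y = 0.
Putting this together gives p.

2*x^2 + y^2 + 3*z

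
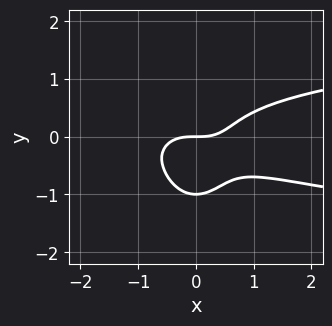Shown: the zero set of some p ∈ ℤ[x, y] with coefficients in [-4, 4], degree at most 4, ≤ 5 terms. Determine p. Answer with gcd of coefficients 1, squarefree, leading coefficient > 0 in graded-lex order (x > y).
3*x^2*y^2 + y^4 - x^3 + y

First, deg p = 4. A generic line meets the curve in up to 4 points.
Then, against the integer gridlines: among the integer gridlines, it crosses the y-axis at y ∈ {-1, 0}; it crosses the x-axis at the gridline x = 0.
Finally, these observations pin down the coefficients.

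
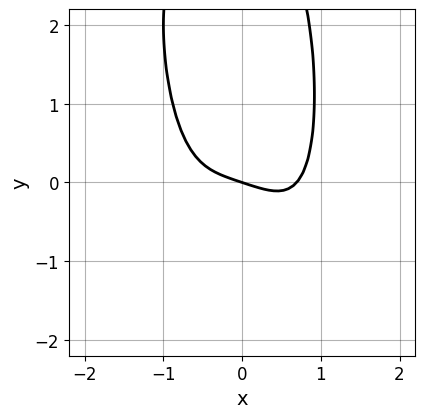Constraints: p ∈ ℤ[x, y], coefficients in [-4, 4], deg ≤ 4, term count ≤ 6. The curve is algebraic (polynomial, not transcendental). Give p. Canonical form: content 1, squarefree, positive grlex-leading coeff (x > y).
3*x^4 + x^3*y + y^2 - x - 3*y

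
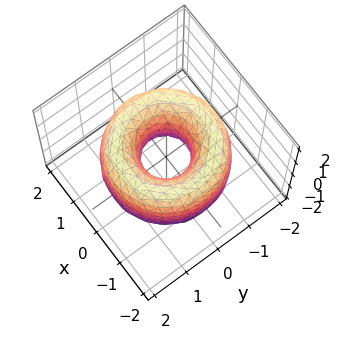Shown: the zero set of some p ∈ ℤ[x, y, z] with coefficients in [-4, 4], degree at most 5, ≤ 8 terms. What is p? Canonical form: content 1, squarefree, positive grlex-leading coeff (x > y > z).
x^4 + 2*x^2*y^2 + y^4 - 3*x^2 - 3*y^2 + z^2 + 1

1. Degree: a generic line meets the surface in up to 4 points, so deg p = 4.
2. Symmetries: rotational symmetry about the z-axis ⇒ p depends on x, y only through x² + y².
3. From the visible intercepts: it misses every integer gridline on the z-axis; a circular section at z = -1 has radius exactly 1.
4. Fitting integer coefficients to these (and the overall shape) gives p.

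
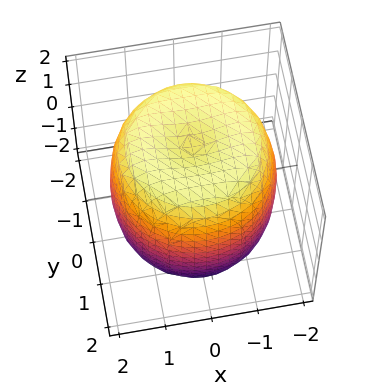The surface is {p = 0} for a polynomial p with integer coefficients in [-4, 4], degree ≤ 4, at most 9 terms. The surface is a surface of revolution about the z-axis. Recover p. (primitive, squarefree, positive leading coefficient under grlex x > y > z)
The degree is 4 — the shape is more complex than any degree-3 surface.
Symmetry: every cross-section ⟂ z is a circle, so x, y appear only via x² + y².
Reading off the gridlines: a circular section at z = 2 has radius exactly 1.
The integer polynomial consistent with all of this is the stated p.

x^4 + 2*x^2*y^2 + y^4 - 2*x^2 - 2*y^2 + z^2 - 3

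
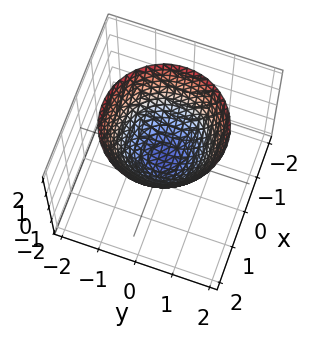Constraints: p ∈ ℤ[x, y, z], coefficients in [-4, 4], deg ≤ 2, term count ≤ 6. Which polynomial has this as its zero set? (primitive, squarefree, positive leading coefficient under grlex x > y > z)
3*x^2 + 3*y^2 - 3*z - 1

First, the degree is 2 — no degree-1 surface has this shape.
Next, symmetry: every cross-section ⟂ z is a circle, so x, y appear only via x² + y².
Next, observable constraints: a circular section at z = 0 has radius between 0 and 1.
Finally, putting this together gives p.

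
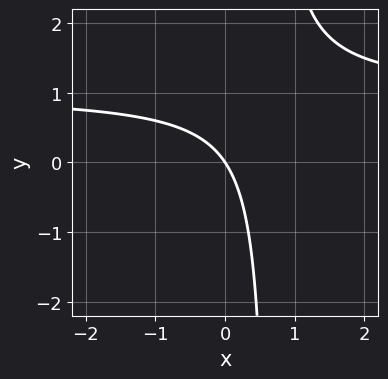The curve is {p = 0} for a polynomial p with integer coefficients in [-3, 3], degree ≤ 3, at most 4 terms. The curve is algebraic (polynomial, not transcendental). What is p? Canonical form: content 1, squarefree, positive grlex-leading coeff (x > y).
(a) Degree: the shape is more complex than any degree-1 curve, so deg p = 2.
(b) Observable constraints: one x-axis crossing is at x = 0; it meets the y-axis at y = 0 (among the integer gridlines).
(c) These observations pin down the coefficients.

3*x*y - 3*x - 2*y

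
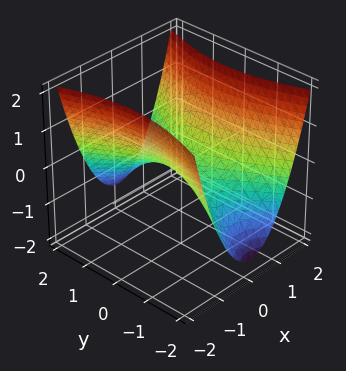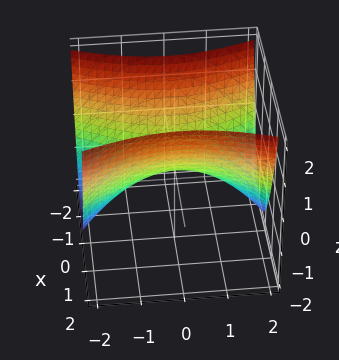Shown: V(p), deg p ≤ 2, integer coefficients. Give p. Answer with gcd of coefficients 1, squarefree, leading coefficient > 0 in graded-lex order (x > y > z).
3*x^2 - y^2 - 3*z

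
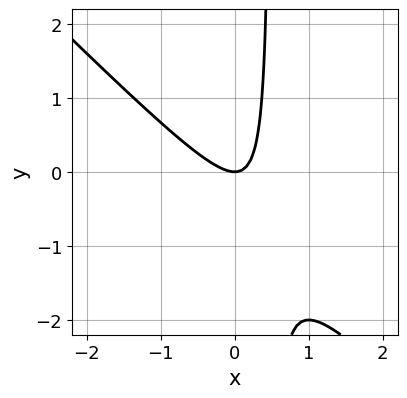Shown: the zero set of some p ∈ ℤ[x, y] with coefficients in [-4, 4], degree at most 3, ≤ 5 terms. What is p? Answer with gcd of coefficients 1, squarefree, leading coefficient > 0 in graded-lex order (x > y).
2*x^2 + 2*x*y - y

(a) Degree: a generic line meets the curve in up to 2 points, so deg p = 2.
(b) Checking where it meets the axes: it crosses the x-axis at the gridline x = 0; it meets the y-axis at y = 0 (among the integer gridlines).
(c) Together with the visible shape, these determine p as stated.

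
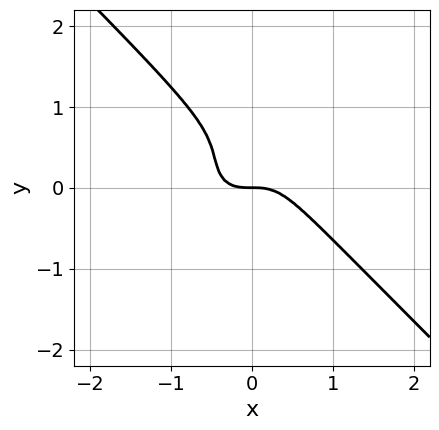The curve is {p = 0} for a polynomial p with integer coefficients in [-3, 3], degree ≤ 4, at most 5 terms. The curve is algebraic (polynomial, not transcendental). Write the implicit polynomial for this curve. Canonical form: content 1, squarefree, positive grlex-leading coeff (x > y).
The degree is 3 — a generic line meets the curve in up to 3 points.
From the visible intercepts: it meets the y-axis at y = 0 (among the integer gridlines); it crosses the x-axis at the gridline x = 0.
Assembling these constraints gives the stated polynomial.

2*x^3 + 2*y^3 - 2*y^2 + y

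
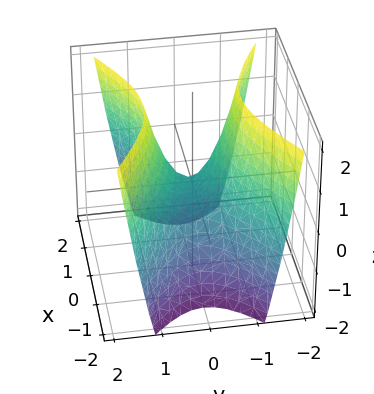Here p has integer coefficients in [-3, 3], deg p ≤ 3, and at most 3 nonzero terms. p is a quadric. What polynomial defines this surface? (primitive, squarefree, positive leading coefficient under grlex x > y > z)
x^2 - 2*y^2 + z

First, degree: a hyperbolic paraboloid; a quadric, so deg p = 2.
Then, symmetries: it's symmetric under y → −y, forcing even powers of y; the x ↦ −x reflection is a symmetry, so x appears only in even powers.
Then, observable constraints: it meets the y-axis at y = 0 (among the integer gridlines); it meets the x-axis at x = 0 (among the integer gridlines); it meets the z-axis at z = 0 (among the integer gridlines).
Finally, matching integer coefficients to the picture gives p.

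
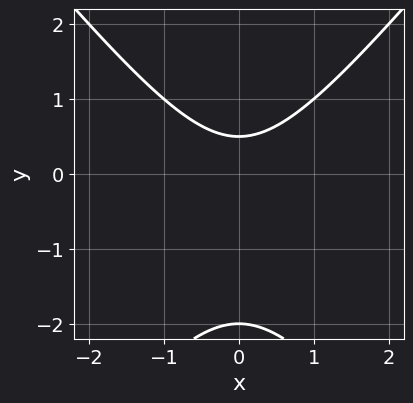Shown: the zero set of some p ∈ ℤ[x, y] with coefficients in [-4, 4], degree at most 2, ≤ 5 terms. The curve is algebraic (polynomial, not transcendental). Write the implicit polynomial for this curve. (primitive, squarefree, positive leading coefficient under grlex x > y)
3*x^2 - 2*y^2 - 3*y + 2

First, the degree is 2 — the shape is more complex than any degree-1 curve.
Next, symmetries: it's symmetric under x → −x, forcing even powers of x.
Next, from the axis intercepts and sections: the curve avoids every integer x-axis point in the box; it crosses the y-axis at the gridline y = -2.
Finally, matching integer coefficients to the picture gives p.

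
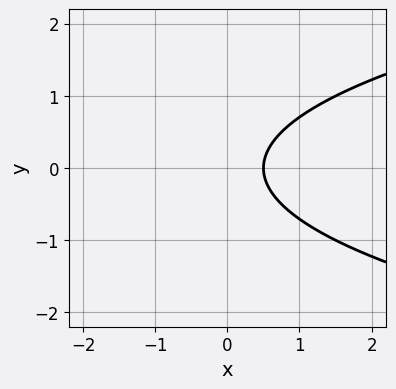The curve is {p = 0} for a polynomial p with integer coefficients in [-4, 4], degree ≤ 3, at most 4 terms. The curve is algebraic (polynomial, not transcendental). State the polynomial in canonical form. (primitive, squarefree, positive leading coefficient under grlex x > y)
(a) Degree: the shape is more complex than any degree-1 curve, so deg p = 2.
(b) Symmetries: it's symmetric under y → −y, forcing even powers of y.
(c) Observable constraints: the curve avoids every integer y-axis point in the box.
(d) Putting this together gives p.

2*y^2 - 2*x + 1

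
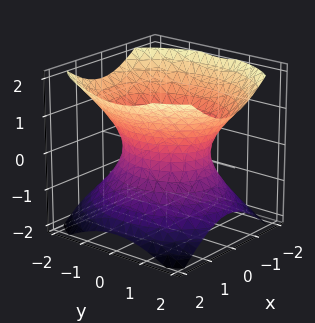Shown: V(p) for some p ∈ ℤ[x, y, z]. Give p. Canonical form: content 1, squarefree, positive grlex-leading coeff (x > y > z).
First, the degree is 2 — an hourglass — one-sheet hyperboloid; a quadric.
Then, symmetries: mirror symmetry y ↦ −y ⇒ only even powers of y; it's symmetric under z → −z, forcing even powers of z; it's symmetric under x → −x, forcing even powers of x.
Then, observable constraints: the x-axis gridline crossings are at x ∈ {-1, 1}; the surface avoids every integer z-axis point in the box.
Finally, matching integer coefficients to the picture gives p.

3*x^2 + 2*y^2 - 3*z^2 - 3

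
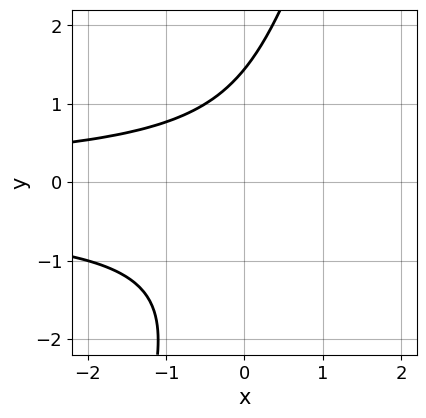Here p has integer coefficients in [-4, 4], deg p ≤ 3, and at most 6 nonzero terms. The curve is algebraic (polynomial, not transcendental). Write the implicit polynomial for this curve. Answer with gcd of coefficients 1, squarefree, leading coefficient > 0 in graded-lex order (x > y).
3*x*y^2 - y^3 + x*y + 3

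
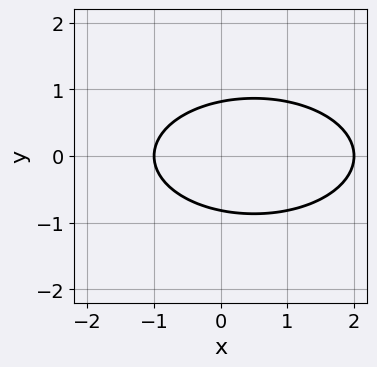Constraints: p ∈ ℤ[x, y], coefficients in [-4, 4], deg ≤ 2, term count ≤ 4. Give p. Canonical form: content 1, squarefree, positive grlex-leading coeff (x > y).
1. deg p = 2. The shape is more complex than any degree-1 curve.
2. Symmetries: it's symmetric under y → −y, forcing even powers of y.
3. Against the integer gridlines: among the integer gridlines, it crosses the x-axis at x ∈ {-1, 2}.
4. The integer polynomial consistent with all of this is the stated p.

x^2 + 3*y^2 - x - 2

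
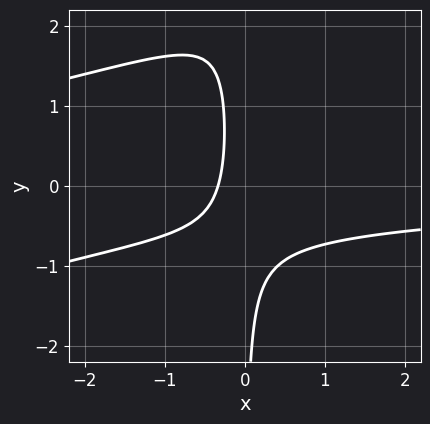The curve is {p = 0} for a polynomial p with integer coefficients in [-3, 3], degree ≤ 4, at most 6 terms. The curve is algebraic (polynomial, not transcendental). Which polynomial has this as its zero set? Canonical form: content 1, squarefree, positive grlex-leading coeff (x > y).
Degree: no degree-2 curve has this shape, so deg p = 3.
From the visible intercepts: no y-intercept at any integer in the box.
Fitting integer coefficients to these (and the overall shape) gives p.

x^2*y - 2*x*y^2 + 3*x*y + 3*x + 1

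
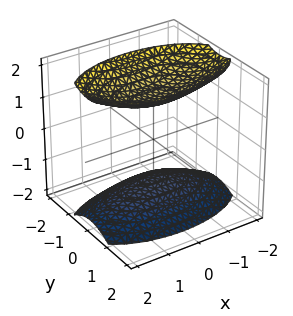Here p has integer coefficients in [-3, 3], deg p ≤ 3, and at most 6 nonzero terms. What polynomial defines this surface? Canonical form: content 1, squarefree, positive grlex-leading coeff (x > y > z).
x^2 + 3*y^2 - 2*z^2 + 3

1. I count 2 distinct pieces. They look like related sheets of one shape, so recover p as a whole.
2. Degree: two separate bowl-shaped sheets opening away from each other; a quadric, so deg p = 2.
3. Symmetries: mirror symmetry z ↦ −z ⇒ only even powers of z; it's symmetric under y → −y, forcing even powers of y; the x ↦ −x reflection is a symmetry, so x appears only in even powers.
4. Reading off the gridlines: no x-intercept at any integer in the box; no y-intercept at any integer in the box.
5. These observations pin down the coefficients.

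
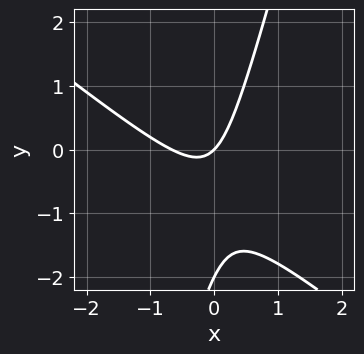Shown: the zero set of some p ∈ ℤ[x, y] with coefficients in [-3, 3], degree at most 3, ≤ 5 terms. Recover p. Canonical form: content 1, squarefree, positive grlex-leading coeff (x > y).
First, degree: no degree-1 curve has this shape, so deg p = 2.
Next, checking where it meets the axes: among the integer gridlines, it crosses the y-axis at y ∈ {-2, 0}; it meets the x-axis at x = 0 (among the integer gridlines).
Finally, together with the visible shape, these determine p as stated.

3*x^2 + 3*x*y - y^2 + 2*x - 2*y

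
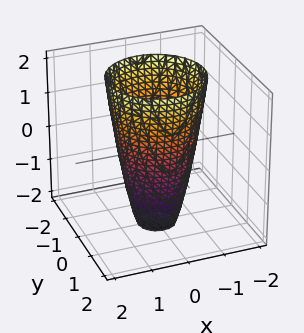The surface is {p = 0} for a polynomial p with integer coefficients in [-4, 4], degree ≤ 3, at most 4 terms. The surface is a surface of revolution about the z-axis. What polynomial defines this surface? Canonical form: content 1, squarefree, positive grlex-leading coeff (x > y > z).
(a) Degree: a generic line meets the surface in up to 2 points, so deg p = 2.
(b) Symmetries: the surface is invariant under rotation about z: p = q(x² + y², z).
(c) From the axis intercepts and sections: no z-intercept at any integer in the box; a circular section at z = -1 has radius between 0 and 1; among the integer gridlines, it crosses the y-axis at y ∈ {-1, 1}.
(d) Putting this together gives p. Check: (-1, 0, 0) on the x-axis lies on the surface, and p(-1, 0, 0) = 0. ✓

3*x^2 + 3*y^2 - z - 3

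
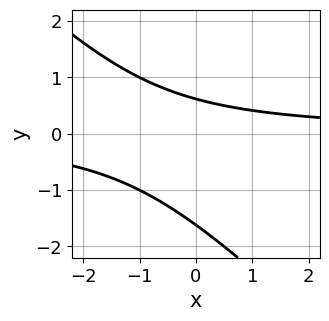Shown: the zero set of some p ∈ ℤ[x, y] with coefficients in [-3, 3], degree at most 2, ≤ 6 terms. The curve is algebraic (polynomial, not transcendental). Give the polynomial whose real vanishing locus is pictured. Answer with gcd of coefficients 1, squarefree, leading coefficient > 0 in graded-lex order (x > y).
deg p = 2. No degree-1 curve has this shape.
Against the integer gridlines: the curve avoids every integer x-axis point in the box.
Fitting integer coefficients to these (and the overall shape) gives p.

x*y + y^2 + y - 1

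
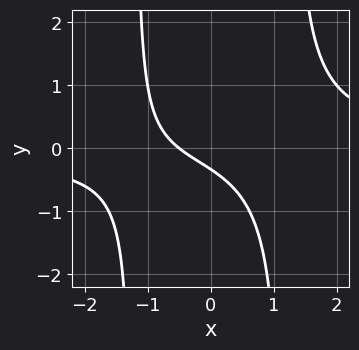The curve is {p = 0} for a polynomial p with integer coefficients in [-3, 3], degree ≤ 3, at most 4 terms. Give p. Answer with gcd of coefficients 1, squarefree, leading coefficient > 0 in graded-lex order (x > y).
2*x^2*y - 2*x - 3*y - 1

First, the degree is 3 — the shape is more complex than any degree-2 curve.
Finally, matching integer coefficients to the picture gives p.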